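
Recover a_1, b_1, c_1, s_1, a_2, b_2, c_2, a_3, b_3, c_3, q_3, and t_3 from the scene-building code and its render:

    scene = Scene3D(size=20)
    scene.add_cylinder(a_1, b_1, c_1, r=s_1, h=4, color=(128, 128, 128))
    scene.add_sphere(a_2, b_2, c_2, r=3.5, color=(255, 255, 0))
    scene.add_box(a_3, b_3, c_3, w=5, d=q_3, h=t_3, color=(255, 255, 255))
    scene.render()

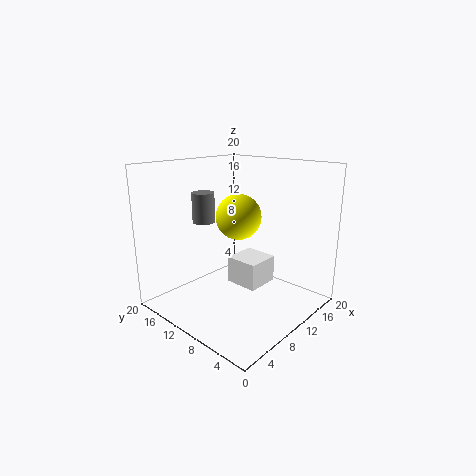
a_1 = 6.5; b_1 = 13; c_1 = 12.5; s_1 = 1.5; a_2 = 14; b_2 = 13.5; c_2 = 11.5; a_3 = 11; b_3 = 8; c_3 = 2; q_3 = 5; t_3 = 4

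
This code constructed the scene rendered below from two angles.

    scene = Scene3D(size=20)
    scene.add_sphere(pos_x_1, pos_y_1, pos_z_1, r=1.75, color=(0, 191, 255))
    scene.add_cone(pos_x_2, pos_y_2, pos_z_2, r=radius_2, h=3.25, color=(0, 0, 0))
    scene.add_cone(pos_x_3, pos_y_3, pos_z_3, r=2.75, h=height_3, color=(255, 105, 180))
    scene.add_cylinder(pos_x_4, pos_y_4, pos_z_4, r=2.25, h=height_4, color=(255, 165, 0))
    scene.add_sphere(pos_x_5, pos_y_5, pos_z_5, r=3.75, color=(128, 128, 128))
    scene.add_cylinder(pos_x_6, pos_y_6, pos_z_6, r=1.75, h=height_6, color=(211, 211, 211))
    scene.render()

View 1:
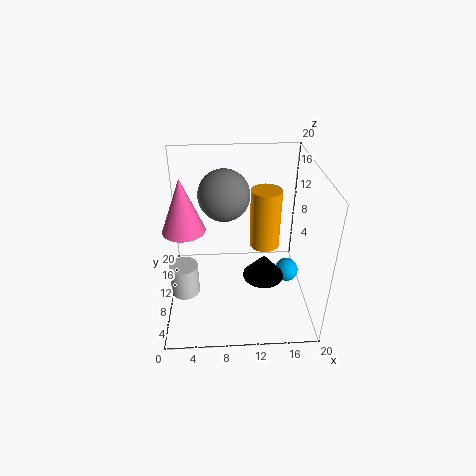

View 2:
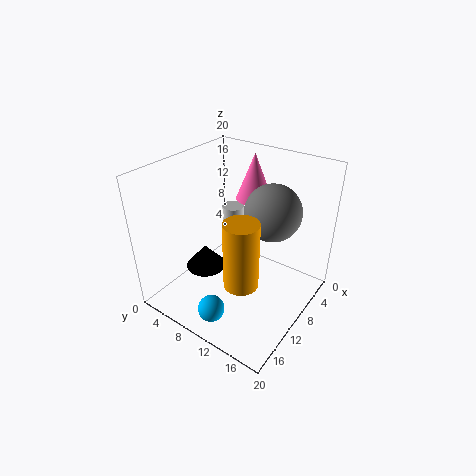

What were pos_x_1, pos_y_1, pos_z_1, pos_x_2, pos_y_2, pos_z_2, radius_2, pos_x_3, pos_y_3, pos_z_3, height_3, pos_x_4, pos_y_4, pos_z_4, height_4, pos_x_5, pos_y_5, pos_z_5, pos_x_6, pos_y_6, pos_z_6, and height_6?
pos_x_1 = 17.5, pos_y_1 = 11, pos_z_1 = 3.25, pos_x_2 = 13.25, pos_y_2 = 6.75, pos_z_2 = 6, radius_2 = 2.75, pos_x_3 = 3, pos_y_3 = 8, pos_z_3 = 12.75, height_3 = 7, pos_x_4 = 14.25, pos_y_4 = 13.5, pos_z_4 = 6.5, height_4 = 9, pos_x_5 = 8.25, pos_y_5 = 14.25, pos_z_5 = 14.5, pos_x_6 = 3, pos_y_6 = 4, pos_z_6 = 6.25, height_6 = 4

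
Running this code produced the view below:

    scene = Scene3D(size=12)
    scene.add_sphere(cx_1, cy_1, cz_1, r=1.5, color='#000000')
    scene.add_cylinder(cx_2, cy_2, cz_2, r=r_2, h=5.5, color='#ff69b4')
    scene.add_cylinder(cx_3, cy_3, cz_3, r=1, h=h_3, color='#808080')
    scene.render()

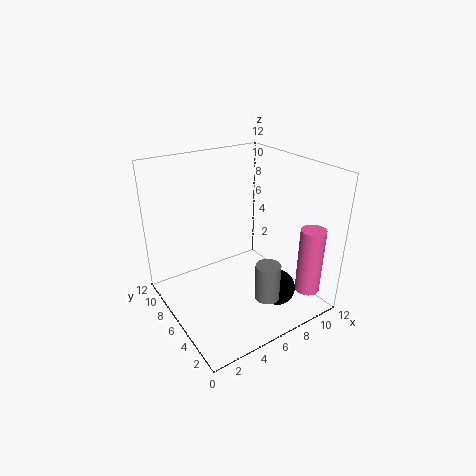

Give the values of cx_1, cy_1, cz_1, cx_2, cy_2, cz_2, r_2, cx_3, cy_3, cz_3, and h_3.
cx_1 = 8
cy_1 = 3
cz_1 = 2
cx_2 = 10
cy_2 = 1.5
cz_2 = 2
r_2 = 1
cx_3 = 6.5
cy_3 = 2.5
cz_3 = 2
h_3 = 3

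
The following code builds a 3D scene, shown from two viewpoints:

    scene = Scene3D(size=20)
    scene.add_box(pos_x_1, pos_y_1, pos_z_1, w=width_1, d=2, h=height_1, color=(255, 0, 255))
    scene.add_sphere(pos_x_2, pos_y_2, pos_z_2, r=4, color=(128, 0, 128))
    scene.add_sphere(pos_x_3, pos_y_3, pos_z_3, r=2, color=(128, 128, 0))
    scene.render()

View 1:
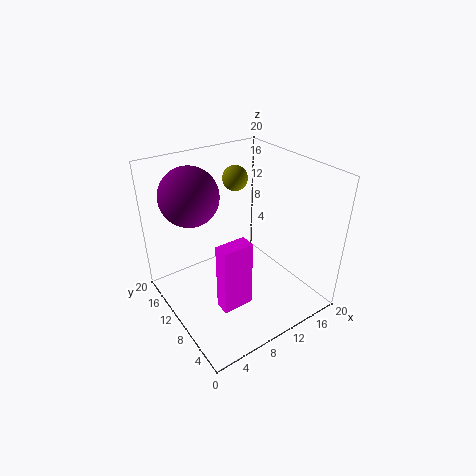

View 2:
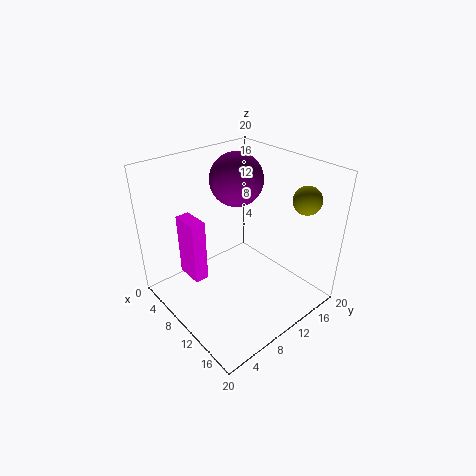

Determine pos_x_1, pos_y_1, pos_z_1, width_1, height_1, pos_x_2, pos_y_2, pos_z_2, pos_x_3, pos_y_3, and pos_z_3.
pos_x_1 = 4
pos_y_1 = 4
pos_z_1 = 4
width_1 = 4
height_1 = 9
pos_x_2 = 5
pos_y_2 = 14
pos_z_2 = 16
pos_x_3 = 15
pos_y_3 = 18
pos_z_3 = 15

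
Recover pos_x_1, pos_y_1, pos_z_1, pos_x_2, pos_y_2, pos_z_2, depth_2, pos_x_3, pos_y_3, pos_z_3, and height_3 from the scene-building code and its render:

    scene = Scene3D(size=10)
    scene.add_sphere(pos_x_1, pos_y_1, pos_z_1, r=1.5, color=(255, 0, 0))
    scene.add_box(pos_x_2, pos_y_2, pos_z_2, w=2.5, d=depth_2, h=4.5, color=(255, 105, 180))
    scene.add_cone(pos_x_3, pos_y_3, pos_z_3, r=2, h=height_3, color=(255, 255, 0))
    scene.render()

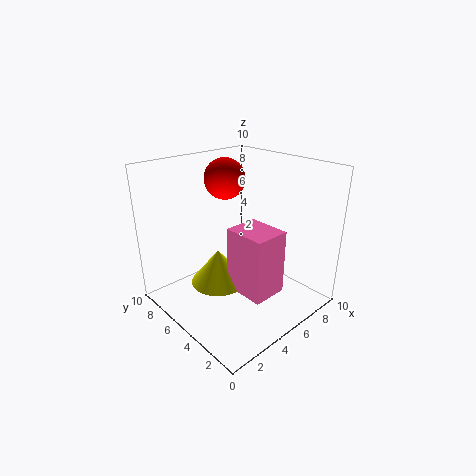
pos_x_1 = 6
pos_y_1 = 7.5
pos_z_1 = 8.5
pos_x_2 = 4
pos_y_2 = 2
pos_z_2 = 1.5
depth_2 = 3
pos_x_3 = 4
pos_y_3 = 6
pos_z_3 = 1.5
height_3 = 2.5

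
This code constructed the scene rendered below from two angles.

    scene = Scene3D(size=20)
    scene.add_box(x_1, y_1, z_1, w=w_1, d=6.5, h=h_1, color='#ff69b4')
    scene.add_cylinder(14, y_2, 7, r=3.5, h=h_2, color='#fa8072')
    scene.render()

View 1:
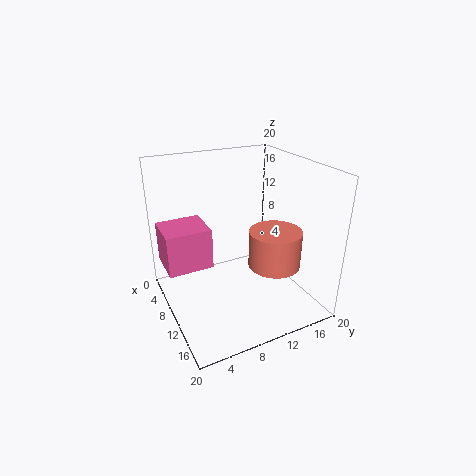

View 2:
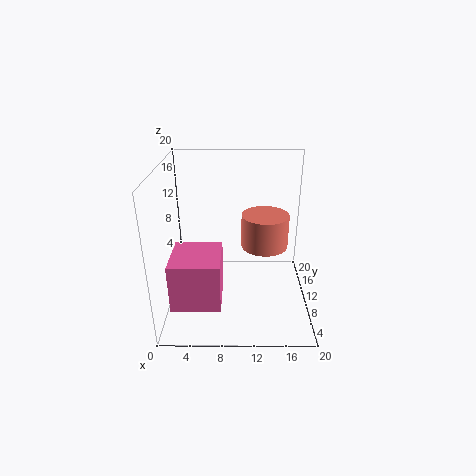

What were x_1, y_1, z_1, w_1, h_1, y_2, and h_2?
x_1 = 2
y_1 = 0.5
z_1 = 5
w_1 = 6
h_1 = 6
y_2 = 13.5
h_2 = 5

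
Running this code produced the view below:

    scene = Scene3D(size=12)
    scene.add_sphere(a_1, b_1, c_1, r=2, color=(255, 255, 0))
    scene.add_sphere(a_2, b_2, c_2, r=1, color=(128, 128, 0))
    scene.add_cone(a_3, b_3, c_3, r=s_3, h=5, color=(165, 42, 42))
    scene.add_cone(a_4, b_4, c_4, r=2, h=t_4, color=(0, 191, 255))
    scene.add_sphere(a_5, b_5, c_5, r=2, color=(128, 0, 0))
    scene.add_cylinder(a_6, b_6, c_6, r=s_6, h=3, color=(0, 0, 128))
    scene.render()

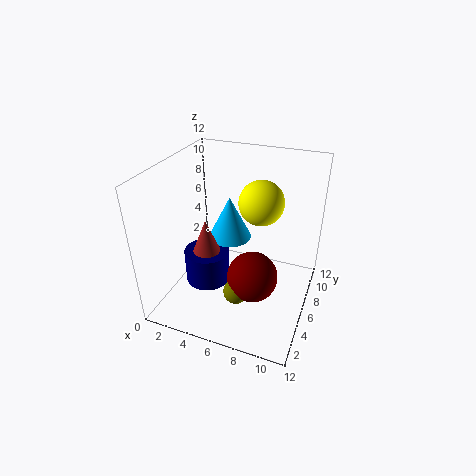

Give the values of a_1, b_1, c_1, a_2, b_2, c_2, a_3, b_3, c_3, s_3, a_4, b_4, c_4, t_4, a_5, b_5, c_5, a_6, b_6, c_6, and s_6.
a_1 = 7
b_1 = 9
c_1 = 8
a_2 = 7
b_2 = 3
c_2 = 3
a_3 = 3
b_3 = 6
c_3 = 2
s_3 = 2
a_4 = 4
b_4 = 9
c_4 = 4
t_4 = 4
a_5 = 8
b_5 = 4
c_5 = 4
a_6 = 3
b_6 = 6
c_6 = 1
s_6 = 2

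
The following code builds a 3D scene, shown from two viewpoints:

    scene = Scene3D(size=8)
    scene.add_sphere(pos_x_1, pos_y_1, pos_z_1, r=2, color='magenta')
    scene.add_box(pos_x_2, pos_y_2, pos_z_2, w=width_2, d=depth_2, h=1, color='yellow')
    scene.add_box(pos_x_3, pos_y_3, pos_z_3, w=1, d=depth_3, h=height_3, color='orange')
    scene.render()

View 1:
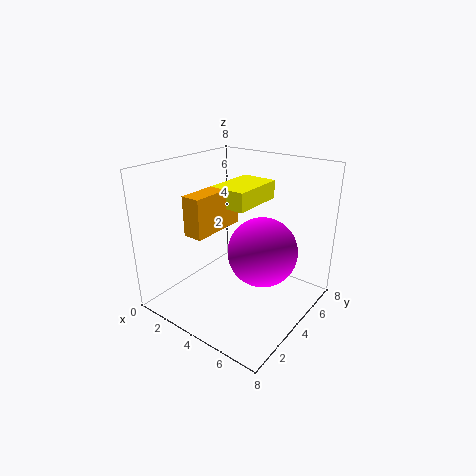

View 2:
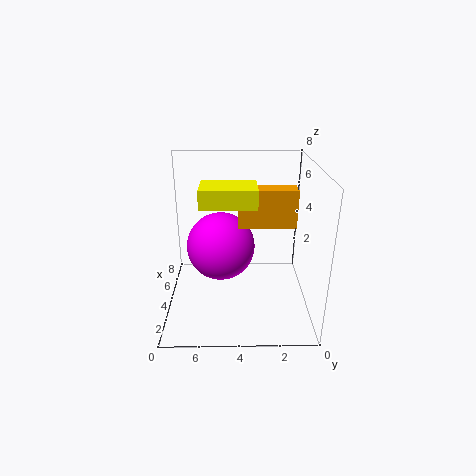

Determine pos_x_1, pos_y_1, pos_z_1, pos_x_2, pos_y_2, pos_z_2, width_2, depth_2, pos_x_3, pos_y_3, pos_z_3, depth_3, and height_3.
pos_x_1 = 5
pos_y_1 = 5
pos_z_1 = 3
pos_x_2 = 3
pos_y_2 = 3
pos_z_2 = 6
width_2 = 2
depth_2 = 3
pos_x_3 = 3
pos_y_3 = 1
pos_z_3 = 5
depth_3 = 3
height_3 = 2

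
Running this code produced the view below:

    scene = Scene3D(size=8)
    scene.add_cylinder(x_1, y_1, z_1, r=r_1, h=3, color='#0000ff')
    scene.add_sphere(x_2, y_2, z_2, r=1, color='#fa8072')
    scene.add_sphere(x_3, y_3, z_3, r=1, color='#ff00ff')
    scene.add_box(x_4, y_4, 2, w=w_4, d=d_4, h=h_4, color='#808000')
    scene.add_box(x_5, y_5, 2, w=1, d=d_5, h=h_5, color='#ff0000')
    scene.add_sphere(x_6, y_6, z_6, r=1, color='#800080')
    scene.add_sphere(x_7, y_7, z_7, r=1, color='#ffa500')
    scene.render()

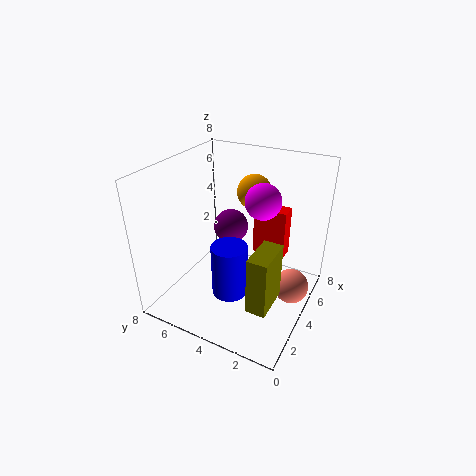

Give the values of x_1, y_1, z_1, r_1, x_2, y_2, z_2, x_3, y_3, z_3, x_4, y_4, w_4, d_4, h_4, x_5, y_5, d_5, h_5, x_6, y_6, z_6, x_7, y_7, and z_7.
x_1 = 3, y_1 = 4, z_1 = 1, r_1 = 1, x_2 = 5, y_2 = 1, z_2 = 1, x_3 = 5, y_3 = 3, z_3 = 6, x_4 = 1, y_4 = 1, w_4 = 2, d_4 = 1, h_4 = 3, x_5 = 6, y_5 = 2, d_5 = 2, h_5 = 3, x_6 = 5, y_6 = 5, z_6 = 4, x_7 = 6, y_7 = 4, z_7 = 6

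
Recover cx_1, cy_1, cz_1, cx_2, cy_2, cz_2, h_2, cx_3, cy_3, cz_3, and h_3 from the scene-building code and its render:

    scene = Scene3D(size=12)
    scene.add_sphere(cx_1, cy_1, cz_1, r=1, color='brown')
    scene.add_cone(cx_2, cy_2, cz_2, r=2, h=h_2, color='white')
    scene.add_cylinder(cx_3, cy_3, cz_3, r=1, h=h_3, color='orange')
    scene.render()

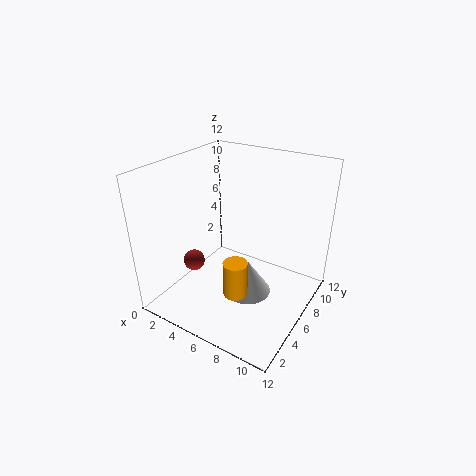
cx_1 = 1
cy_1 = 6
cz_1 = 2
cx_2 = 7
cy_2 = 6
cz_2 = 1
h_2 = 3
cx_3 = 7
cy_3 = 4
cz_3 = 2
h_3 = 3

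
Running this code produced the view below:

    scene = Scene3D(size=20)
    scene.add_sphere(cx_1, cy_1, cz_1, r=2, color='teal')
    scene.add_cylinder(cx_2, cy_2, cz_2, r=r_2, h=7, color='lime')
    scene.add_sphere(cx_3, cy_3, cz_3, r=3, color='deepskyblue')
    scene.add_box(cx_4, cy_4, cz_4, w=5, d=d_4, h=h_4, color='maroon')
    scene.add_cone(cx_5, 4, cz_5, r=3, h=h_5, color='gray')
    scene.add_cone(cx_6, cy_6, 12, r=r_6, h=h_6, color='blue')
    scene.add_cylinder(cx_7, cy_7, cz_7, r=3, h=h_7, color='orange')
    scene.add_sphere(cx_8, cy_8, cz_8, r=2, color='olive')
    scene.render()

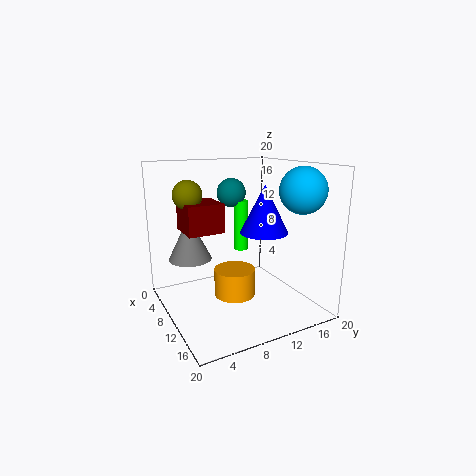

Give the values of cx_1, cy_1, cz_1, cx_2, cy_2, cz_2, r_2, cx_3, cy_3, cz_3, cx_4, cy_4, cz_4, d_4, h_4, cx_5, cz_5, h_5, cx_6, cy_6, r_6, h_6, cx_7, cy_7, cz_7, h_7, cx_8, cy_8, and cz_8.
cx_1 = 8, cy_1 = 10, cz_1 = 16, cx_2 = 9, cy_2 = 11, cz_2 = 8, r_2 = 1, cx_3 = 16, cy_3 = 16, cz_3 = 17, cx_4 = 5, cy_4 = 3, cz_4 = 11, d_4 = 5, h_4 = 4, cx_5 = 7, cz_5 = 7, h_5 = 6, cx_6 = 15, cy_6 = 11, r_6 = 3, h_6 = 6, cx_7 = 9, cy_7 = 10, cz_7 = 1, h_7 = 4, cx_8 = 7, cy_8 = 4, cz_8 = 16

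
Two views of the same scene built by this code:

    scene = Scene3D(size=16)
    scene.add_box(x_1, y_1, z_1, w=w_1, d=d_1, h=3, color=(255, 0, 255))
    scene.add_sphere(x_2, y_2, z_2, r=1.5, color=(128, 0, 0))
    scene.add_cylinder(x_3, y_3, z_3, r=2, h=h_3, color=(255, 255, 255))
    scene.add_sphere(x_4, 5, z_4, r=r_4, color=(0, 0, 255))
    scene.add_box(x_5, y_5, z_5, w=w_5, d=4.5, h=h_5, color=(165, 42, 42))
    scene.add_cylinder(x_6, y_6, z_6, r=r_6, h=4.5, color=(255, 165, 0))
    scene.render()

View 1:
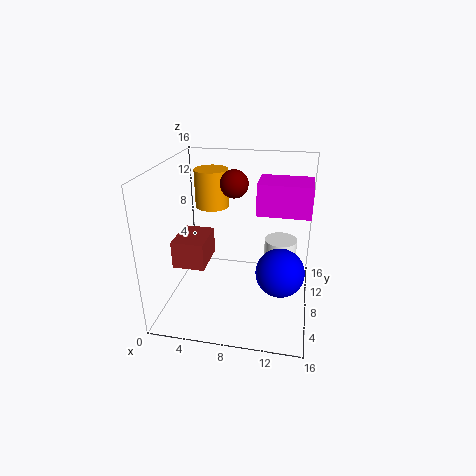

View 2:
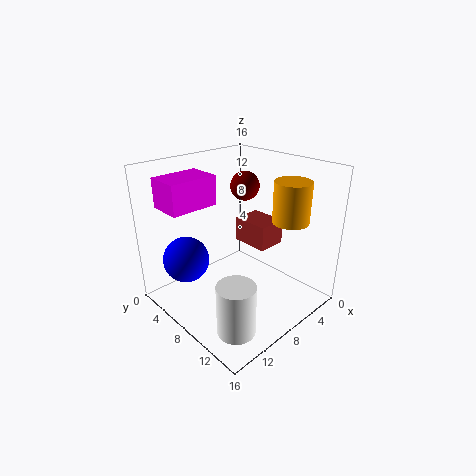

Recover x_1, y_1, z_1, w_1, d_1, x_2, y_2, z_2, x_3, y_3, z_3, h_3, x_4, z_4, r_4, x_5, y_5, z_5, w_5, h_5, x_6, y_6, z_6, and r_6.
x_1 = 10.5
y_1 = 4
z_1 = 12.5
w_1 = 5
d_1 = 3.5
x_2 = 7.5
y_2 = 8.5
z_2 = 14
x_3 = 12.5
y_3 = 12.5
z_3 = 0.5
h_3 = 5.5
x_4 = 13
z_4 = 6
r_4 = 2.5
x_5 = 1.5
y_5 = 4.5
z_5 = 5.5
w_5 = 3.5
h_5 = 3
x_6 = 4
y_6 = 12
z_6 = 10
r_6 = 2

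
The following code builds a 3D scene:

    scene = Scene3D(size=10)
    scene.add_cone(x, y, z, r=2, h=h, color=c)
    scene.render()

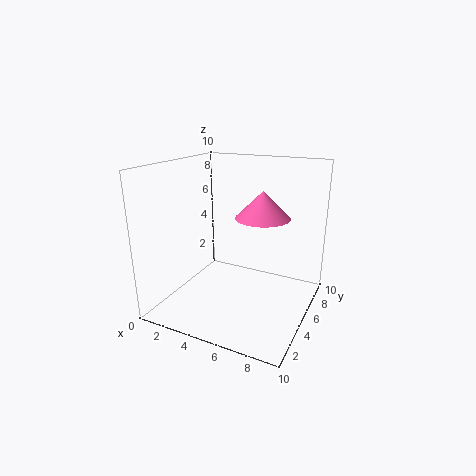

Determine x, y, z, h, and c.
x = 6; y = 7; z = 6; h = 2; c = 'hotpink'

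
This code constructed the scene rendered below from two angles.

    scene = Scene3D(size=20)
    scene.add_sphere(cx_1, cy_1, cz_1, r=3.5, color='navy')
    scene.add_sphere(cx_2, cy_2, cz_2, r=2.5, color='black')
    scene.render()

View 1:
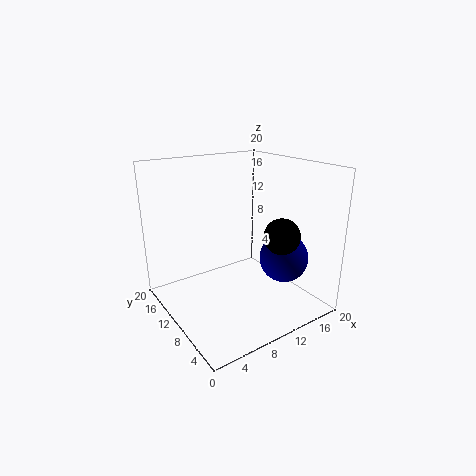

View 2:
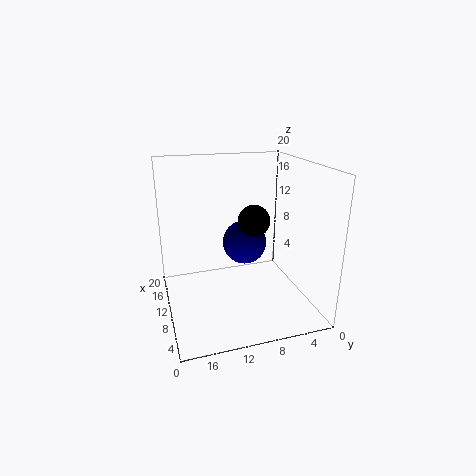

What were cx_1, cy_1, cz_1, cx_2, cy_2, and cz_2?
cx_1 = 16; cy_1 = 7; cz_1 = 6.5; cx_2 = 14.5; cy_2 = 6; cz_2 = 10.5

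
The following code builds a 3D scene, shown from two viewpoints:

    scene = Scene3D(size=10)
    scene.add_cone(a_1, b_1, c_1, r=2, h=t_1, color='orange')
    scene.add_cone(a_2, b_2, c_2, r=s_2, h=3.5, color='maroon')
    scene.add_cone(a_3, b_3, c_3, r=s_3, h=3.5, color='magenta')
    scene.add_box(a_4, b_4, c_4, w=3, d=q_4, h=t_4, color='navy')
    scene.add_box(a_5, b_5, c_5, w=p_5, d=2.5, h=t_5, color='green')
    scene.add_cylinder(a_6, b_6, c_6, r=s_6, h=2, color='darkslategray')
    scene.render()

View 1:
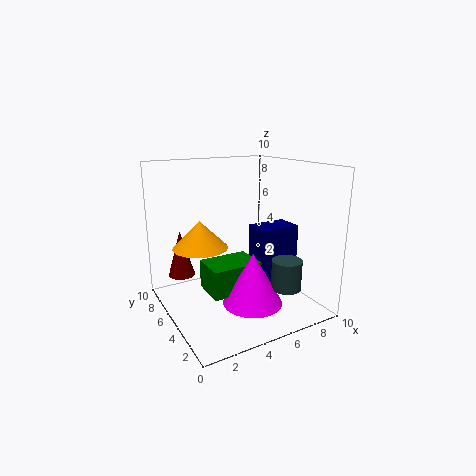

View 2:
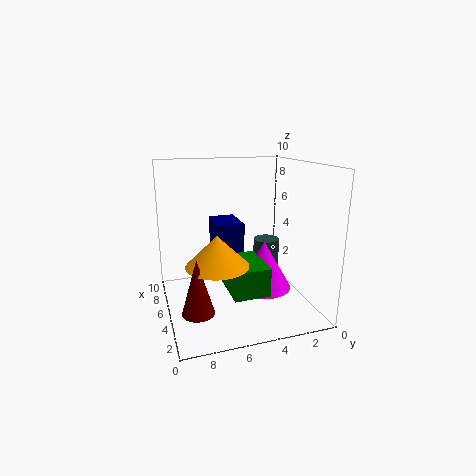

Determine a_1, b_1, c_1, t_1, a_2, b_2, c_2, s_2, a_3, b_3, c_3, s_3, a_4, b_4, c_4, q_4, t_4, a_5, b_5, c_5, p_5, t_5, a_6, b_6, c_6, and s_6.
a_1 = 3
b_1 = 7
c_1 = 4
t_1 = 2
a_2 = 2
b_2 = 8.5
c_2 = 1.5
s_2 = 1
a_3 = 5
b_3 = 3
c_3 = 1
s_3 = 2
a_4 = 6.5
b_4 = 4
c_4 = 1.5
q_4 = 2
t_4 = 4
a_5 = 2.5
b_5 = 3.5
c_5 = 1.5
p_5 = 3.5
t_5 = 2
a_6 = 7
b_6 = 2
c_6 = 2
s_6 = 1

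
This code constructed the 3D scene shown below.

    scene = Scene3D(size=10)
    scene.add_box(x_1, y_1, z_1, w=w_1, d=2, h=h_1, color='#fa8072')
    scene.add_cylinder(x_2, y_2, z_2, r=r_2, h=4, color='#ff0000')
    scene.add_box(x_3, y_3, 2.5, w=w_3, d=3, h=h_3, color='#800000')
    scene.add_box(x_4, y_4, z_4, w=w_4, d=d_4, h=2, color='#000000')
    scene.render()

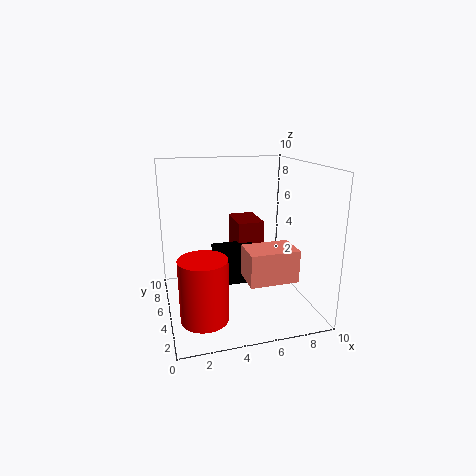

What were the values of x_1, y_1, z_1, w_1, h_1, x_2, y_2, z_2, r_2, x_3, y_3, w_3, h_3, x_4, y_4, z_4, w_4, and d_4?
x_1 = 4.5, y_1 = 0.5, z_1 = 3.5, w_1 = 3, h_1 = 2, x_2 = 2, y_2 = 2, z_2 = 1, r_2 = 1.5, x_3 = 5.5, y_3 = 6.5, w_3 = 2, h_3 = 3, x_4 = 3.5, y_4 = 4, z_4 = 2, w_4 = 3, d_4 = 3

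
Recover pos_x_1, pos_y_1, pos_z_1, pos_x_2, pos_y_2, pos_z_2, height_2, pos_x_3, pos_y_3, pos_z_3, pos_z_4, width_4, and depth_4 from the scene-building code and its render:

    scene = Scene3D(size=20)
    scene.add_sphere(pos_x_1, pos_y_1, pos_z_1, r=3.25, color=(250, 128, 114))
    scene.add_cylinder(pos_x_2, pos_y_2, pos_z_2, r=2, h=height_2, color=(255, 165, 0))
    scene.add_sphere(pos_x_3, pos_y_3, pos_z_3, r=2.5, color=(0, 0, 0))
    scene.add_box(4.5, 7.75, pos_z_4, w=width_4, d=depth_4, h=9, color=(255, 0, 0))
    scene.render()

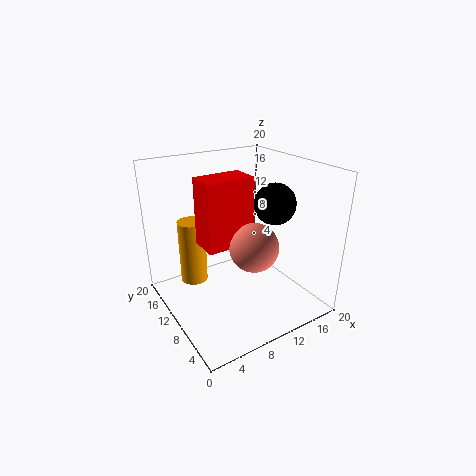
pos_x_1 = 10.25, pos_y_1 = 6.5, pos_z_1 = 10, pos_x_2 = 5.5, pos_y_2 = 15.5, pos_z_2 = 2, height_2 = 9.5, pos_x_3 = 11.5, pos_y_3 = 4.25, pos_z_3 = 16.5, pos_z_4 = 10, width_4 = 6.5, depth_4 = 4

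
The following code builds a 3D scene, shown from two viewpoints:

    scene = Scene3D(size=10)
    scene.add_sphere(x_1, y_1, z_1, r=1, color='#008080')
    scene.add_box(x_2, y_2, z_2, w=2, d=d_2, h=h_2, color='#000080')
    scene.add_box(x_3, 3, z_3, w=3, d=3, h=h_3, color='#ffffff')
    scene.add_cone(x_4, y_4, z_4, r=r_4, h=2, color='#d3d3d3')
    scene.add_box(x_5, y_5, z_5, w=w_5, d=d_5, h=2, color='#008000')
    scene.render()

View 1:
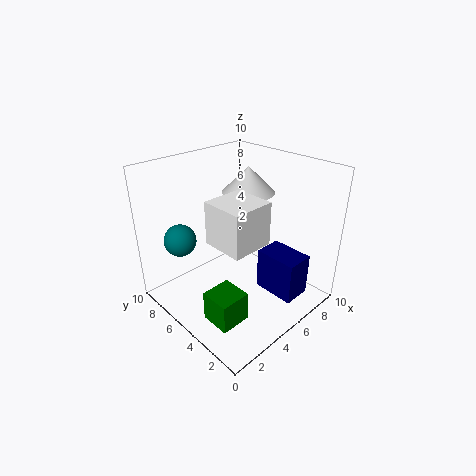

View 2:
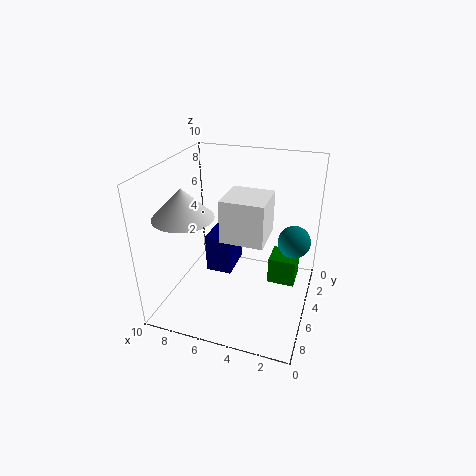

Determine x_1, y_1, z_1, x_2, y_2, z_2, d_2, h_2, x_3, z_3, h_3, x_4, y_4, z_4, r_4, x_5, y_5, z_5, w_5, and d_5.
x_1 = 1
y_1 = 6
z_1 = 6
x_2 = 6
y_2 = 1
z_2 = 1
d_2 = 3
h_2 = 3
x_3 = 3
z_3 = 5
h_3 = 3
x_4 = 8
y_4 = 7
z_4 = 7
r_4 = 2
x_5 = 1
y_5 = 2
z_5 = 1
w_5 = 2
d_5 = 2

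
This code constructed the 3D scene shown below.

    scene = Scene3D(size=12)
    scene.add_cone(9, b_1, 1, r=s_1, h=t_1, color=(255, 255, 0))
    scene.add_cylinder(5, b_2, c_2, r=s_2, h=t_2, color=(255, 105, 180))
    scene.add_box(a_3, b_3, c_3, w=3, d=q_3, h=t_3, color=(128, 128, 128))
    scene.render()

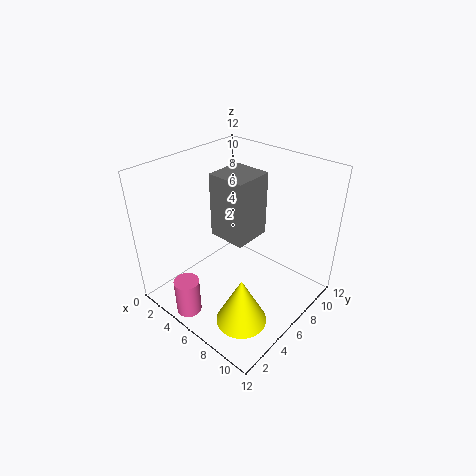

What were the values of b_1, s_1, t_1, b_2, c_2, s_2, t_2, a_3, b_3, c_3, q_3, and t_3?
b_1 = 3
s_1 = 2
t_1 = 4
b_2 = 1
c_2 = 1
s_2 = 1
t_2 = 3
a_3 = 5
b_3 = 4
c_3 = 7
q_3 = 3
t_3 = 5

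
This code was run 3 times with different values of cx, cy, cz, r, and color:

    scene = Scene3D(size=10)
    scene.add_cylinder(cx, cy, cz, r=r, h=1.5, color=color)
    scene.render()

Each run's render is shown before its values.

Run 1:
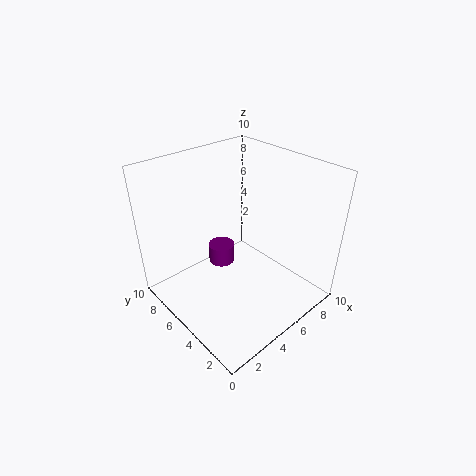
cx = 5.5
cy = 7.5
cz = 1.5
r = 1
color = 'purple'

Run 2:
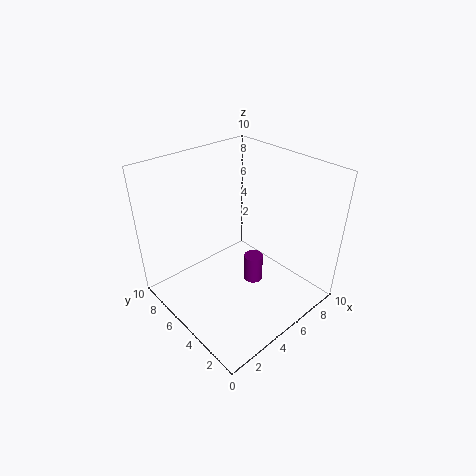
cx = 2.5
cy = 1
cz = 5.5
r = 0.5
color = 'purple'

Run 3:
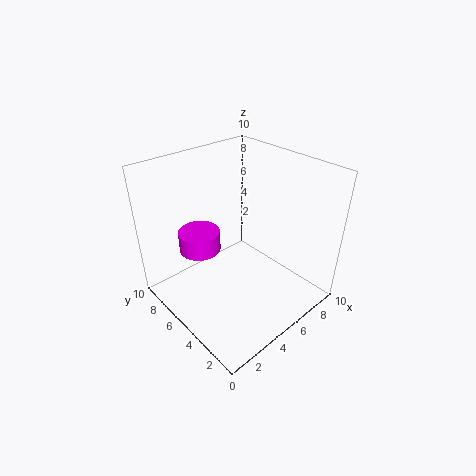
cx = 3.5
cy = 7.5
cz = 3.5
r = 1.5
color = 'magenta'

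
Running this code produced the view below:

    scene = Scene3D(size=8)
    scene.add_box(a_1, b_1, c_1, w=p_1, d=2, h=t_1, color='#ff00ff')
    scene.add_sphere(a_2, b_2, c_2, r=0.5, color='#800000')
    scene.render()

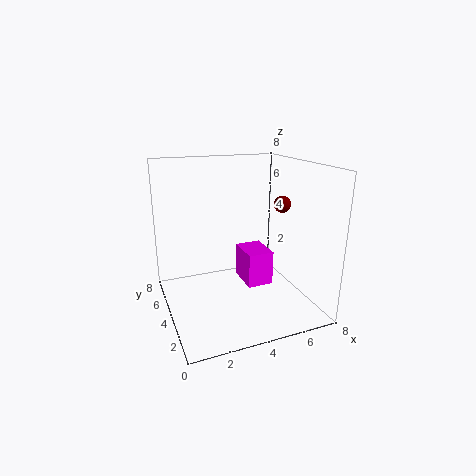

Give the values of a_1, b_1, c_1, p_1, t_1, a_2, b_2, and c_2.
a_1 = 4.5; b_1 = 3.5; c_1 = 1; p_1 = 1.5; t_1 = 2; a_2 = 7; b_2 = 4.5; c_2 = 5.5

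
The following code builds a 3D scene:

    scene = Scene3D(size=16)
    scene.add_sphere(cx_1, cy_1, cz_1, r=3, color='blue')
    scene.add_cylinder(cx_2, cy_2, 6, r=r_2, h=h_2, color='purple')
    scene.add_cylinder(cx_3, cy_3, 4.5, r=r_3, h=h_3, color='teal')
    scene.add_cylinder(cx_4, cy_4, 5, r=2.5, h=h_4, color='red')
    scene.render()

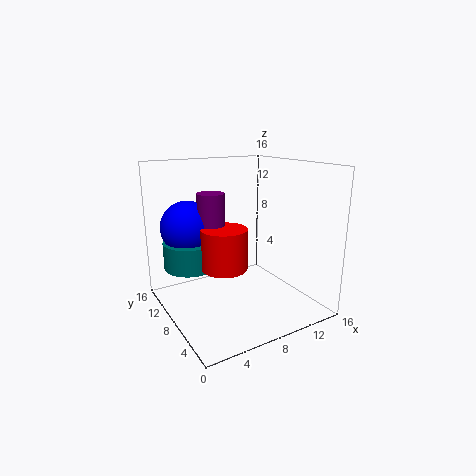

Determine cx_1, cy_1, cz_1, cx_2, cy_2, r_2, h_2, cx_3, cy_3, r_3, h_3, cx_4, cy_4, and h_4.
cx_1 = 3.5; cy_1 = 11.5; cz_1 = 9; cx_2 = 5.5; cy_2 = 9.5; r_2 = 1.5; h_2 = 7; cx_3 = 3.5; cy_3 = 11; r_3 = 3; h_3 = 3; cx_4 = 6; cy_4 = 7.5; h_4 = 4.5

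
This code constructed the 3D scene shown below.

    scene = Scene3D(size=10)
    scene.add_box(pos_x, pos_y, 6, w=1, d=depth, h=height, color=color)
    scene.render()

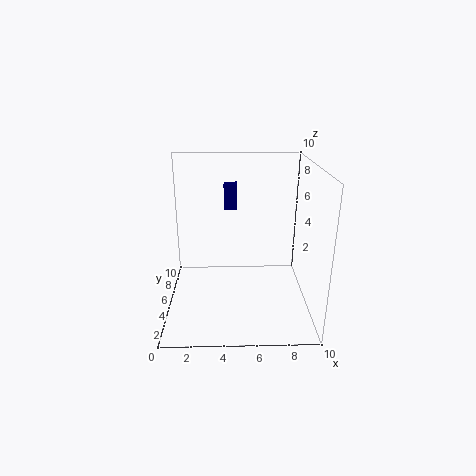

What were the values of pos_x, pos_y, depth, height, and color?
pos_x = 4, pos_y = 8, depth = 1, height = 2, color = 'navy'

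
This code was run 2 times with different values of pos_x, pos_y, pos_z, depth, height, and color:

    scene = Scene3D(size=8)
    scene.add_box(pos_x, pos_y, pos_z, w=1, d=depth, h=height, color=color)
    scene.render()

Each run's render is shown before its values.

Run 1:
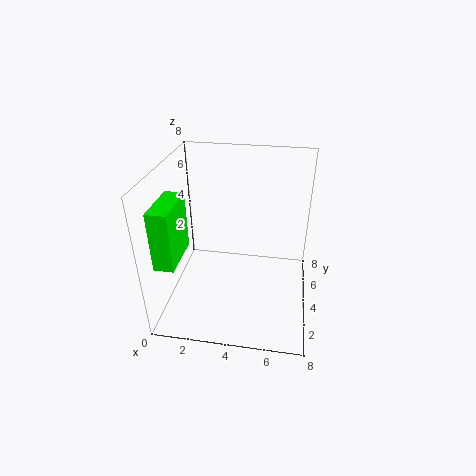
pos_x = 0.5
pos_y = 0.5
pos_z = 4
depth = 2.5
height = 3
color = 'lime'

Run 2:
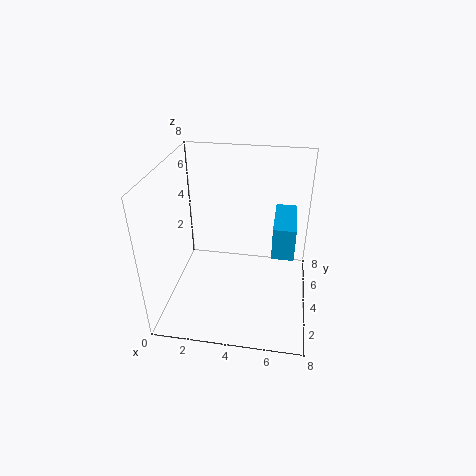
pos_x = 6
pos_y = 1
pos_z = 5
depth = 2.5
height = 1.5
color = 'deepskyblue'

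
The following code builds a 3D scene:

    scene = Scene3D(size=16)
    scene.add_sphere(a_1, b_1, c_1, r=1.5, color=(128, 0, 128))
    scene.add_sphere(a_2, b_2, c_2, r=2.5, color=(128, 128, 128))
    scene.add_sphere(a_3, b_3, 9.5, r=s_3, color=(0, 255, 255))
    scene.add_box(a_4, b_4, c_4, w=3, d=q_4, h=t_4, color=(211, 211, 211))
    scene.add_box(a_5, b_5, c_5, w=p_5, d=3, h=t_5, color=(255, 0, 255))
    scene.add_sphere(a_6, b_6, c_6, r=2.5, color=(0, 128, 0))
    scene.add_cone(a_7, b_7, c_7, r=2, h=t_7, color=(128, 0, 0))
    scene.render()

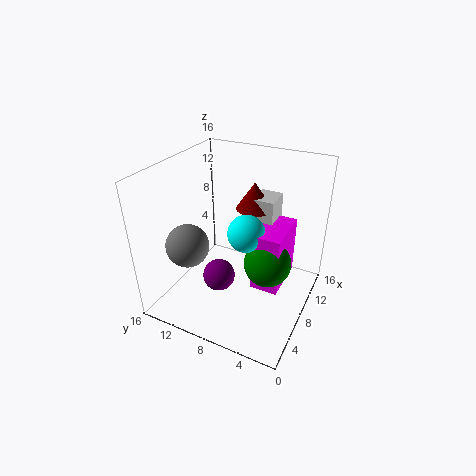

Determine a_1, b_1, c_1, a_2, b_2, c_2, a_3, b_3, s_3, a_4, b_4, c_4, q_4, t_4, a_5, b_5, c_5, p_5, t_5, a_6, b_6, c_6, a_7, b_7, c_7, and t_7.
a_1 = 2, b_1 = 7, c_1 = 7.5, a_2 = 6, b_2 = 13.5, c_2 = 6.5, a_3 = 7, b_3 = 6.5, s_3 = 2, a_4 = 9, b_4 = 4.5, c_4 = 7.5, q_4 = 2.5, t_4 = 5, a_5 = 6, b_5 = 2.5, c_5 = 3.5, p_5 = 5.5, t_5 = 6.5, a_6 = 7, b_6 = 4, c_6 = 6.5, a_7 = 10, b_7 = 7, c_7 = 11, t_7 = 3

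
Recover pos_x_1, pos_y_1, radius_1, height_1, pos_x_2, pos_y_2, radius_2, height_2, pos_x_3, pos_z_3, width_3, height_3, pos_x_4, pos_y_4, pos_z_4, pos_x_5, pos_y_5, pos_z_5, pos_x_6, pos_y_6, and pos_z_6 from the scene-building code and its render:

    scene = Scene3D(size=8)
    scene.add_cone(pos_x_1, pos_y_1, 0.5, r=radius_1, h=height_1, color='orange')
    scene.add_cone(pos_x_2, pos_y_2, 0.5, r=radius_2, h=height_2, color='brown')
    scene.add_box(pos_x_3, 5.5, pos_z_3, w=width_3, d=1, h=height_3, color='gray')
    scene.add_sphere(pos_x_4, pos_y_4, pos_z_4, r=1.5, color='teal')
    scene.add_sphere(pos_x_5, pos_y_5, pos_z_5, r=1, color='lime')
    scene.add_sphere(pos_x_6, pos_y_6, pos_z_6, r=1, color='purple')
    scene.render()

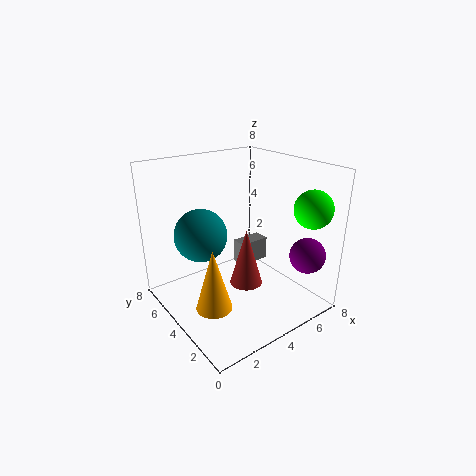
pos_x_1 = 2; pos_y_1 = 3.5; radius_1 = 1; height_1 = 3.5; pos_x_2 = 5; pos_y_2 = 4.5; radius_2 = 1; height_2 = 3.5; pos_x_3 = 5.5; pos_z_3 = 1; width_3 = 2; height_3 = 1.5; pos_x_4 = 2.5; pos_y_4 = 5.5; pos_z_4 = 4; pos_x_5 = 6.5; pos_y_5 = 1; pos_z_5 = 6; pos_x_6 = 7; pos_y_6 = 1.5; pos_z_6 = 3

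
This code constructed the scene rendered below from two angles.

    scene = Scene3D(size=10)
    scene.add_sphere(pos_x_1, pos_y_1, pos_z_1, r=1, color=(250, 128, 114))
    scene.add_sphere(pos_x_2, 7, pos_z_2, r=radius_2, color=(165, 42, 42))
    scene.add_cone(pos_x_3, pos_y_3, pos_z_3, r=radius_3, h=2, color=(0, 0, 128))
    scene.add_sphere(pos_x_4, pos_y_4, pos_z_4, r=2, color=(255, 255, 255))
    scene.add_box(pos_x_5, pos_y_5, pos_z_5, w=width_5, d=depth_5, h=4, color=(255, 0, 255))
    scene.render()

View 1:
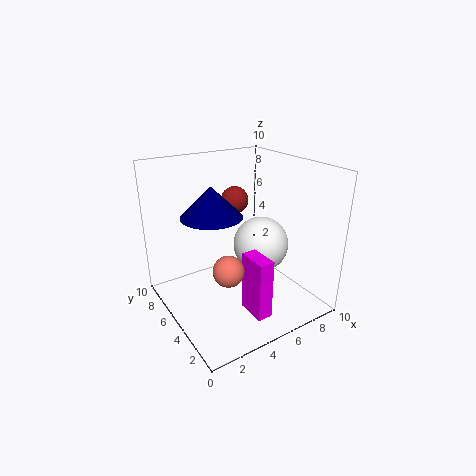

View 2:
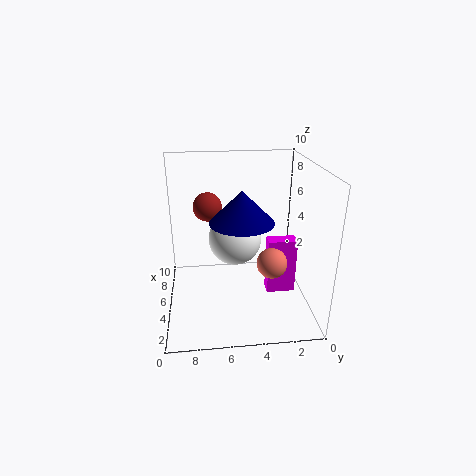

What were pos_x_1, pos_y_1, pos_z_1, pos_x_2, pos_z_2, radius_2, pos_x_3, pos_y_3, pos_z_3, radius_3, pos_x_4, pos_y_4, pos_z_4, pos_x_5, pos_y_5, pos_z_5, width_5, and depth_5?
pos_x_1 = 3
pos_y_1 = 3
pos_z_1 = 4
pos_x_2 = 6
pos_z_2 = 7
radius_2 = 1
pos_x_3 = 3
pos_y_3 = 5
pos_z_3 = 7
radius_3 = 2
pos_x_4 = 7
pos_y_4 = 5
pos_z_4 = 4
pos_x_5 = 4
pos_y_5 = 1
pos_z_5 = 1
width_5 = 1
depth_5 = 2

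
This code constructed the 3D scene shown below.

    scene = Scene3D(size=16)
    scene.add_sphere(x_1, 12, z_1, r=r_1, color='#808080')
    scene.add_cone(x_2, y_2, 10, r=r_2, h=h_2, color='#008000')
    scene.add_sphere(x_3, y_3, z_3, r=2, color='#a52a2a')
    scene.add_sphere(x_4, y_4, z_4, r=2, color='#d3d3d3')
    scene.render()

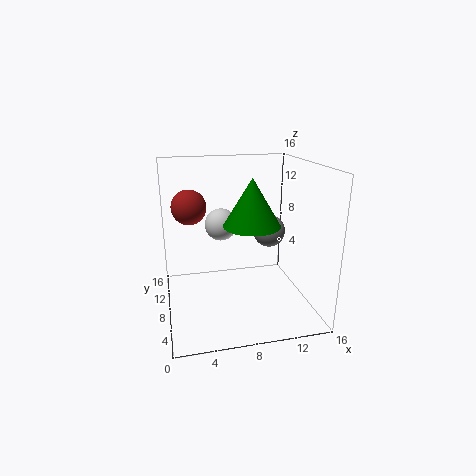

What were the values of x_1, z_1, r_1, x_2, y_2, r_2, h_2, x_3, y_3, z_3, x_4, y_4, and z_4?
x_1 = 13, z_1 = 7, r_1 = 2, x_2 = 9, y_2 = 6, r_2 = 3, h_2 = 5, x_3 = 3, y_3 = 11, z_3 = 11, x_4 = 7, y_4 = 13, z_4 = 8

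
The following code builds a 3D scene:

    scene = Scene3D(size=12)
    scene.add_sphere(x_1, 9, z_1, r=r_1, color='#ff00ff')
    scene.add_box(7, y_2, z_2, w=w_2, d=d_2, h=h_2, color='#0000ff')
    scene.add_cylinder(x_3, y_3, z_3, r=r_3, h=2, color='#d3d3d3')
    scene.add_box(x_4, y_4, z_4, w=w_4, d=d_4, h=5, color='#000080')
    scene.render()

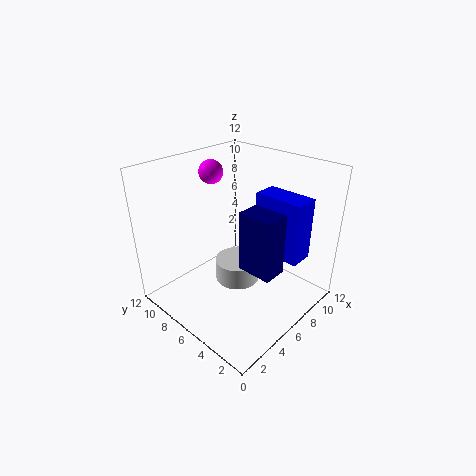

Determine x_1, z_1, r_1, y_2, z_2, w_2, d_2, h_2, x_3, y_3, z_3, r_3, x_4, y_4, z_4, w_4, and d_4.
x_1 = 6
z_1 = 11
r_1 = 1
y_2 = 1
z_2 = 5
w_2 = 2
d_2 = 4
h_2 = 5
x_3 = 7
y_3 = 7
z_3 = 1
r_3 = 2
x_4 = 5
y_4 = 2
z_4 = 4
w_4 = 2
d_4 = 3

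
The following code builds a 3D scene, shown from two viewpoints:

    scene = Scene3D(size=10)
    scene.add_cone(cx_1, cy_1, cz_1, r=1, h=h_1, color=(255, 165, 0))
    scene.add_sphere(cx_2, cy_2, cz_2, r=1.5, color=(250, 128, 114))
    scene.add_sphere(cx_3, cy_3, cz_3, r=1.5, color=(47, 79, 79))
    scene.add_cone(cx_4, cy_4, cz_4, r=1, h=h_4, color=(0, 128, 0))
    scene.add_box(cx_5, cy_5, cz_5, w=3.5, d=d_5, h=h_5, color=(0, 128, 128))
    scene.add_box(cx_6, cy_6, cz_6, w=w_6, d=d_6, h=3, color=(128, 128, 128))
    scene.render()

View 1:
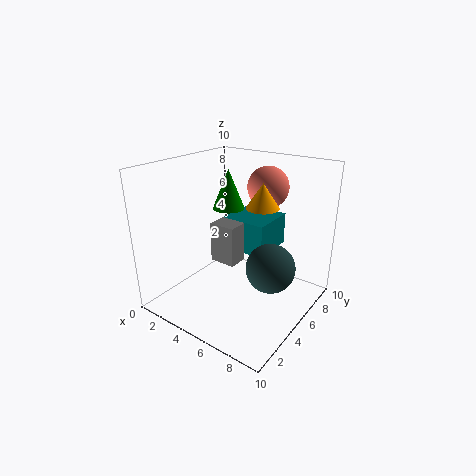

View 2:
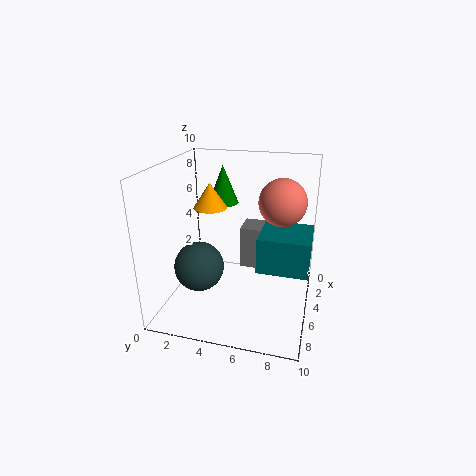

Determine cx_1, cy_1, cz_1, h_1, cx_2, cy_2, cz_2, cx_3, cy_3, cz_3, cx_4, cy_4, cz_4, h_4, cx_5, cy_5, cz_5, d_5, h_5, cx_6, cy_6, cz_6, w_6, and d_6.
cx_1 = 7.5
cy_1 = 4
cz_1 = 8
h_1 = 1.5
cx_2 = 5.5
cy_2 = 8
cz_2 = 8
cx_3 = 8.5
cy_3 = 3.5
cz_3 = 4.5
cx_4 = 5
cy_4 = 4
cz_4 = 7.5
h_4 = 2.5
cx_5 = 2.5
cy_5 = 6.5
cz_5 = 3
d_5 = 3.5
h_5 = 2.5
cx_6 = 2.5
cy_6 = 5
cz_6 = 2.5
w_6 = 2
d_6 = 1.5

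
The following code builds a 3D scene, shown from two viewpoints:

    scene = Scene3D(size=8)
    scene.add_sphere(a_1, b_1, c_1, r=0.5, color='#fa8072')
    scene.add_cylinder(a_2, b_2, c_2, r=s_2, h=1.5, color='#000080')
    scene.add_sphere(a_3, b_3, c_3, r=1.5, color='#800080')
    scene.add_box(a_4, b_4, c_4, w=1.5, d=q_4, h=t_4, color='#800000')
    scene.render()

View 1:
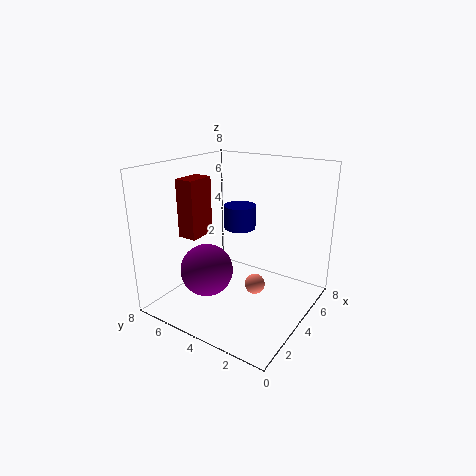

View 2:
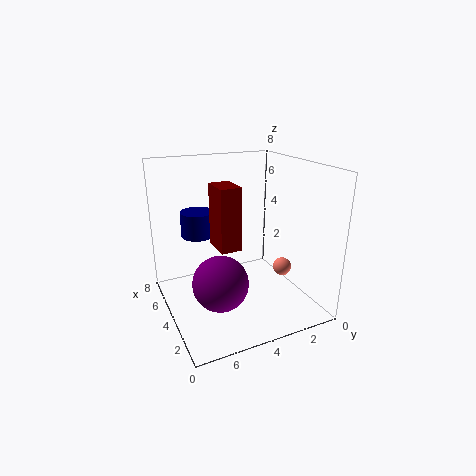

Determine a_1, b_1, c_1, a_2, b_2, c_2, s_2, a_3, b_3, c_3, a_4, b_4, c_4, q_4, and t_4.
a_1 = 2.5; b_1 = 2; c_1 = 2.5; a_2 = 6.5; b_2 = 5.5; c_2 = 3.5; s_2 = 1; a_3 = 3; b_3 = 5.5; c_3 = 2; a_4 = 1.5; b_4 = 5; c_4 = 4.5; q_4 = 1; t_4 = 3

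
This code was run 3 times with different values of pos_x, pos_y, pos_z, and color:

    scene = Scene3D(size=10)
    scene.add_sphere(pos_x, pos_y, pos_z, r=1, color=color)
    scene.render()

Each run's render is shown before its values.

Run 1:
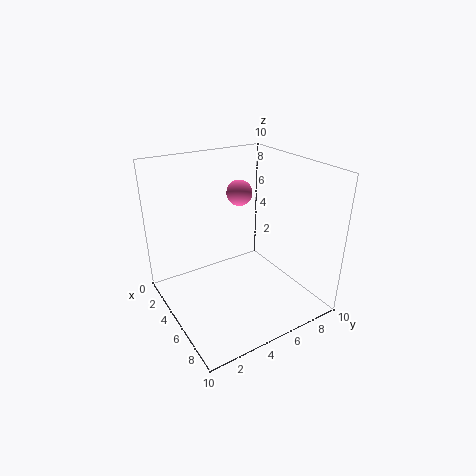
pos_x = 2, pos_y = 7, pos_z = 7, color = 'hotpink'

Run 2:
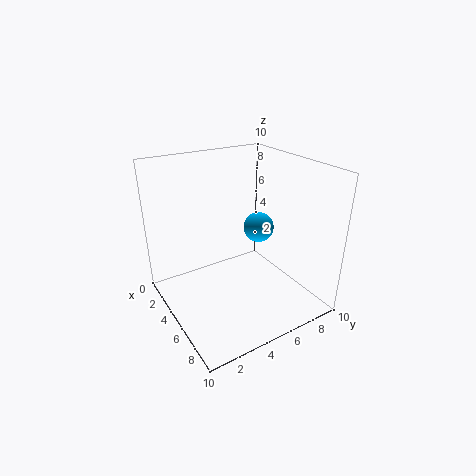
pos_x = 6, pos_y = 6, pos_z = 6, color = 'deepskyblue'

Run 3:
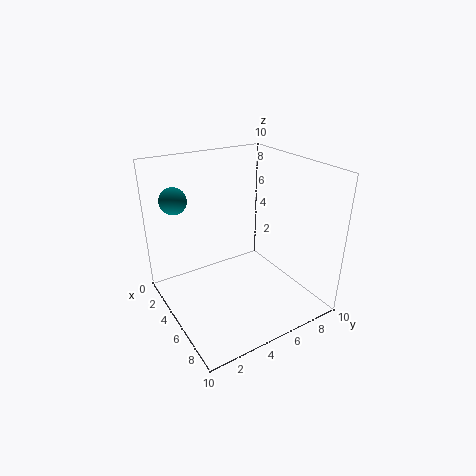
pos_x = 1, pos_y = 2, pos_z = 7, color = 'teal'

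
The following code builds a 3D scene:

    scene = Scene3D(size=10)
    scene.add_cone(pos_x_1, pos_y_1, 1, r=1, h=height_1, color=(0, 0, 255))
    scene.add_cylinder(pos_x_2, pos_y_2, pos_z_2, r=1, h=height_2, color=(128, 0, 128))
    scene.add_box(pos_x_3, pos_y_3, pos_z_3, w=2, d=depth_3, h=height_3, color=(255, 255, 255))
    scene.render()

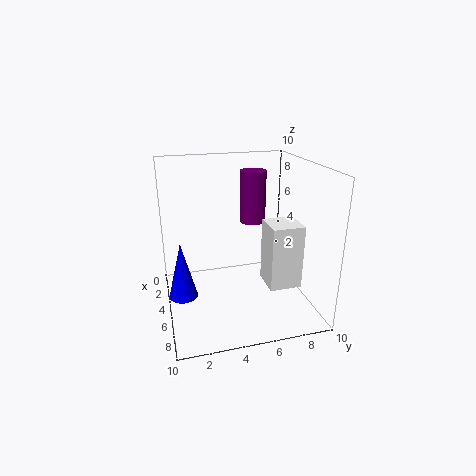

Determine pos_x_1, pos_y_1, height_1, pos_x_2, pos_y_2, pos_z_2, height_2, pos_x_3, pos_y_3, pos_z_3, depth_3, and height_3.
pos_x_1 = 5
pos_y_1 = 1
height_1 = 4
pos_x_2 = 2
pos_y_2 = 7
pos_z_2 = 5
height_2 = 4
pos_x_3 = 7
pos_y_3 = 6
pos_z_3 = 3
depth_3 = 2
height_3 = 4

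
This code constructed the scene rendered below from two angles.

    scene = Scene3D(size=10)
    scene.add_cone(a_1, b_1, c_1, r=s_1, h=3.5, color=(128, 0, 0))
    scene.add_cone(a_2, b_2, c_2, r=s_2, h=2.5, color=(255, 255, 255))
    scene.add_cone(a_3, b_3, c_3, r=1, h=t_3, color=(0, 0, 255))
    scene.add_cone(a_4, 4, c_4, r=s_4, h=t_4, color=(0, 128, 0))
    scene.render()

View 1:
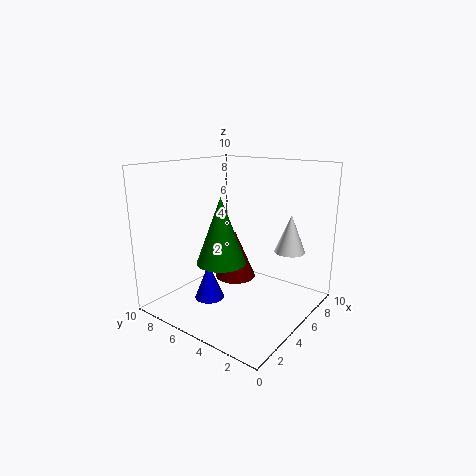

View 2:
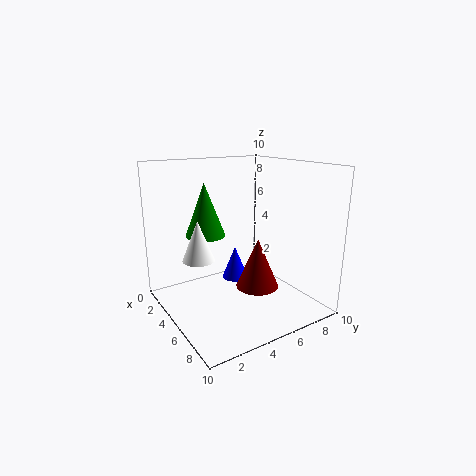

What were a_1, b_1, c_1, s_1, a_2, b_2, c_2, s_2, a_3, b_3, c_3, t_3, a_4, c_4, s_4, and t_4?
a_1 = 6, b_1 = 6, c_1 = 1.5, s_1 = 1.5, a_2 = 6, b_2 = 1.5, c_2 = 4.5, s_2 = 1, a_3 = 3, b_3 = 6, c_3 = 1, t_3 = 2.5, a_4 = 2, c_4 = 4.5, s_4 = 1.5, t_4 = 4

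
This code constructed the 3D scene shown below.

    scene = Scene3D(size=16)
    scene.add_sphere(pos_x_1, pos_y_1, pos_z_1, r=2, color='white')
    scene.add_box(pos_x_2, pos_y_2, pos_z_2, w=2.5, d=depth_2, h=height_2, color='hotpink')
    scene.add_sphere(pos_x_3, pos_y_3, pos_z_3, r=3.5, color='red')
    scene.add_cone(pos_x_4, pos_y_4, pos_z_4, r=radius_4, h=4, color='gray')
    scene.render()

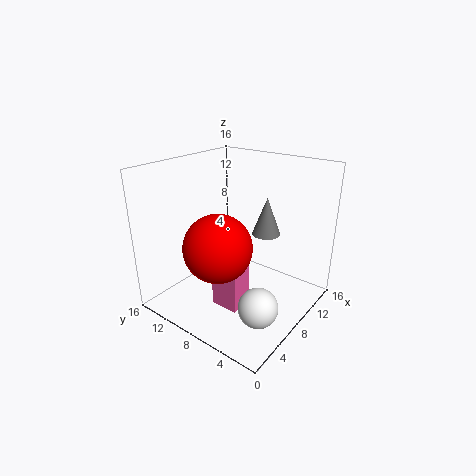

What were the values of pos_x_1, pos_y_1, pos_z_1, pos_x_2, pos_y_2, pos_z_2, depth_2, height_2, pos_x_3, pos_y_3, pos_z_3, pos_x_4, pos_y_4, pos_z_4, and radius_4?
pos_x_1 = 4; pos_y_1 = 2.5; pos_z_1 = 3.5; pos_x_2 = 3.5; pos_y_2 = 5; pos_z_2 = 2; depth_2 = 3; height_2 = 6.5; pos_x_3 = 4; pos_y_3 = 7.5; pos_z_3 = 8.5; pos_x_4 = 9; pos_y_4 = 5; pos_z_4 = 9; radius_4 = 1.5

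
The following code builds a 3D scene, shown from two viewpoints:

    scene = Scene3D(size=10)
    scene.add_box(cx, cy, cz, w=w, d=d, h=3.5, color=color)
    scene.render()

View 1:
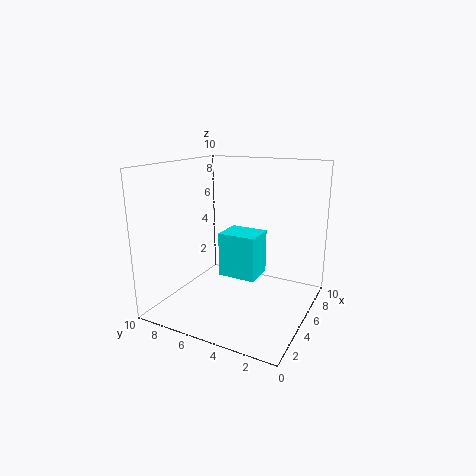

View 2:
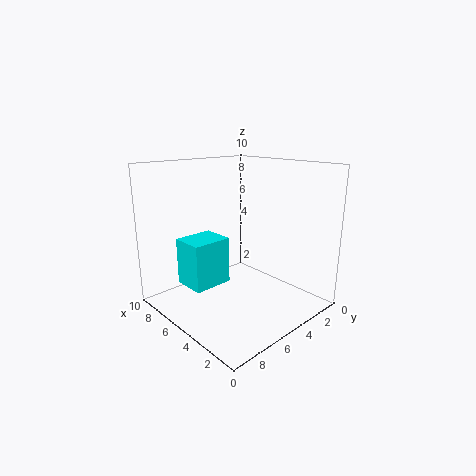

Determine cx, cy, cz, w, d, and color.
cx = 6.5; cy = 4.5; cz = 1; w = 2.5; d = 3; color = 'cyan'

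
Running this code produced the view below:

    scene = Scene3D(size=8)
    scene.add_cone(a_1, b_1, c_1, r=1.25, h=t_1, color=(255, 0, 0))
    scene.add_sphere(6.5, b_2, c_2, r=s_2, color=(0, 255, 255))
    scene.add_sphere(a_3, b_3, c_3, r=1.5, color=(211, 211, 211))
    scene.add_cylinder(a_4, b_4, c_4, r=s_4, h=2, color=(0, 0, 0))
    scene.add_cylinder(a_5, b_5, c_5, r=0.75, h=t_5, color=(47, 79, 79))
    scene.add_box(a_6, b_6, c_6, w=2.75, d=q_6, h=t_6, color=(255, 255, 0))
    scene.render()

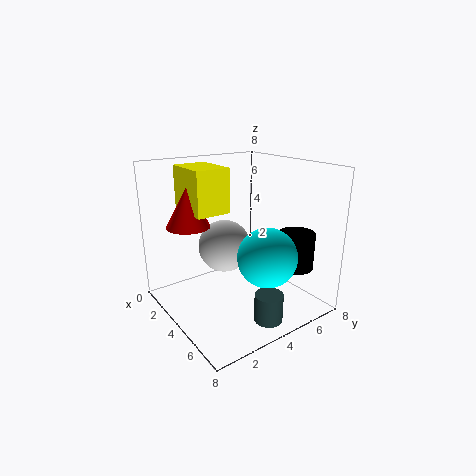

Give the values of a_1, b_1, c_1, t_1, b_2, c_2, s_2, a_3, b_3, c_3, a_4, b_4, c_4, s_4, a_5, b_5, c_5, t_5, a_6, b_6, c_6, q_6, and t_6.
a_1 = 2; b_1 = 2; c_1 = 4.5; t_1 = 2.25; b_2 = 4; c_2 = 3.75; s_2 = 1.5; a_3 = 3; b_3 = 3.75; c_3 = 3.25; a_4 = 6.25; b_4 = 6.25; c_4 = 2.5; s_4 = 1; a_5 = 6.75; b_5 = 4; c_5 = 0.25; t_5 = 1.5; a_6 = 0.5; b_6 = 2; c_6 = 5.25; q_6 = 2; t_6 = 2.5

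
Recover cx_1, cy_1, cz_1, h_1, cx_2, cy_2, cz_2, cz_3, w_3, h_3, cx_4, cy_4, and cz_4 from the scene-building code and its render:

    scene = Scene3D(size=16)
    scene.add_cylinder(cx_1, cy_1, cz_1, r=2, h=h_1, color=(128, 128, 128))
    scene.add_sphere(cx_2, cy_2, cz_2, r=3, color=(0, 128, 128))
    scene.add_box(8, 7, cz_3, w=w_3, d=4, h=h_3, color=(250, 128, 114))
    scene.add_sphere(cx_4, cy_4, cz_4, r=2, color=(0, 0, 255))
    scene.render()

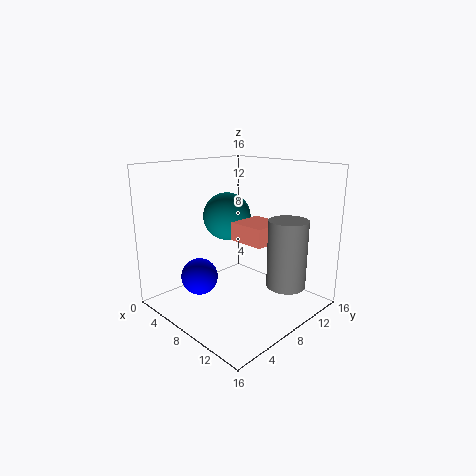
cx_1 = 14
cy_1 = 9
cz_1 = 4
h_1 = 7
cx_2 = 3
cy_2 = 11
cz_2 = 9
cz_3 = 8
w_3 = 4
h_3 = 2
cx_4 = 6
cy_4 = 4
cz_4 = 4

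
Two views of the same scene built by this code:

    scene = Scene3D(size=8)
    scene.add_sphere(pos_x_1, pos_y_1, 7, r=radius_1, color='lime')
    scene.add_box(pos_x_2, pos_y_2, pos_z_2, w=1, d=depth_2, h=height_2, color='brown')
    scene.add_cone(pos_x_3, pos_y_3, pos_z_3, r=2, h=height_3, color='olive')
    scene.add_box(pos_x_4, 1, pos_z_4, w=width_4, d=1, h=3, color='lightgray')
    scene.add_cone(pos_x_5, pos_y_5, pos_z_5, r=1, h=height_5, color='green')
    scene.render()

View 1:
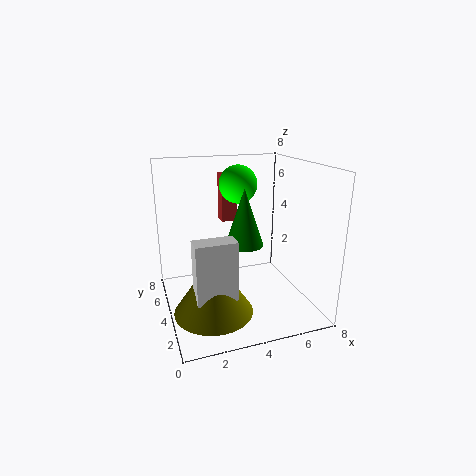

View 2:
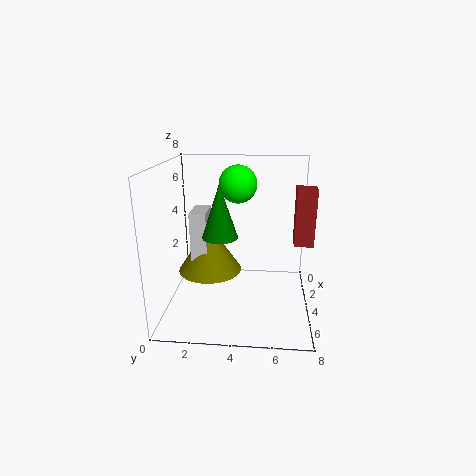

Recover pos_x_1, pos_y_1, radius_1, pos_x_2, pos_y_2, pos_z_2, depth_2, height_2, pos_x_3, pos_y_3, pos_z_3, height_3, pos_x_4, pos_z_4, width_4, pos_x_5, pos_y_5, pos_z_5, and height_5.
pos_x_1 = 4; pos_y_1 = 4; radius_1 = 1; pos_x_2 = 4; pos_y_2 = 7; pos_z_2 = 4; depth_2 = 1; height_2 = 3; pos_x_3 = 2; pos_y_3 = 2; pos_z_3 = 1; height_3 = 3; pos_x_4 = 1; pos_z_4 = 2; width_4 = 2; pos_x_5 = 4; pos_y_5 = 3; pos_z_5 = 4; height_5 = 3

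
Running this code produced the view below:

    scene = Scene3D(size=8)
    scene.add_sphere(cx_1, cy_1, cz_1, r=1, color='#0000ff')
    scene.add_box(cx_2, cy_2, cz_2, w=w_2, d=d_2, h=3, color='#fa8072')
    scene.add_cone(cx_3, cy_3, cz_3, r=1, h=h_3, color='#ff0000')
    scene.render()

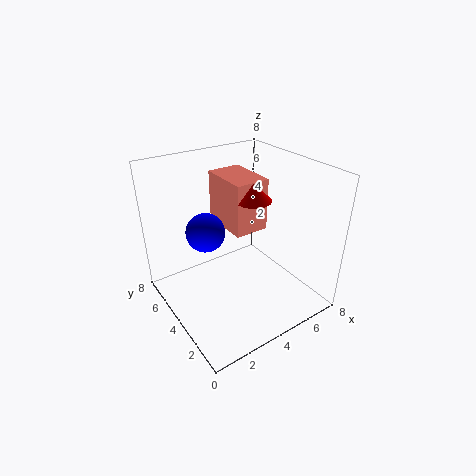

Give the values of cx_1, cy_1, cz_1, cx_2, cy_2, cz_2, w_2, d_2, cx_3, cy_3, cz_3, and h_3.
cx_1 = 2, cy_1 = 4, cz_1 = 5, cx_2 = 4, cy_2 = 4, cz_2 = 4, w_2 = 2, d_2 = 3, cx_3 = 5, cy_3 = 4, cz_3 = 6, h_3 = 1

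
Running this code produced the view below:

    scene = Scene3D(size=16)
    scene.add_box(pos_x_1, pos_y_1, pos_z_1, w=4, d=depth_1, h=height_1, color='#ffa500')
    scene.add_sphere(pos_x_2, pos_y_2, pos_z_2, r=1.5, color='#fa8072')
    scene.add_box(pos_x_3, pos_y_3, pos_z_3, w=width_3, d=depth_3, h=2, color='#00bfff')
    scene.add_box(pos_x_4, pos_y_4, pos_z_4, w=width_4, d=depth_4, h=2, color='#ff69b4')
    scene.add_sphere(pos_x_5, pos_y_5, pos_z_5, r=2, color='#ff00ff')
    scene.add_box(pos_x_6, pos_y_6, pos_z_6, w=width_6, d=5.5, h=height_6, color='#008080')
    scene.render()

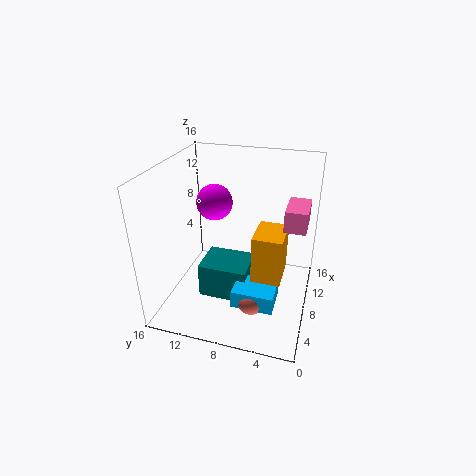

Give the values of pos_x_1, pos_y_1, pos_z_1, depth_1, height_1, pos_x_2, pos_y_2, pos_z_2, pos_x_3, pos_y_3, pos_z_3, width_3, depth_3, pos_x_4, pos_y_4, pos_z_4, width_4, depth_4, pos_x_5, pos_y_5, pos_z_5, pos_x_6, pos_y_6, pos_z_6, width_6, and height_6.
pos_x_1 = 4; pos_y_1 = 2.5; pos_z_1 = 5.5; depth_1 = 3; height_1 = 5; pos_x_2 = 4.5; pos_y_2 = 5.5; pos_z_2 = 2.5; pos_x_3 = 3.5; pos_y_3 = 3; pos_z_3 = 2; width_3 = 3.5; depth_3 = 4.5; pos_x_4 = 3.5; pos_y_4 = 0.5; pos_z_4 = 12; width_4 = 3.5; depth_4 = 2; pos_x_5 = 9; pos_y_5 = 11; pos_z_5 = 11.5; pos_x_6 = 5.5; pos_y_6 = 6.5; pos_z_6 = 1; width_6 = 4.5; height_6 = 4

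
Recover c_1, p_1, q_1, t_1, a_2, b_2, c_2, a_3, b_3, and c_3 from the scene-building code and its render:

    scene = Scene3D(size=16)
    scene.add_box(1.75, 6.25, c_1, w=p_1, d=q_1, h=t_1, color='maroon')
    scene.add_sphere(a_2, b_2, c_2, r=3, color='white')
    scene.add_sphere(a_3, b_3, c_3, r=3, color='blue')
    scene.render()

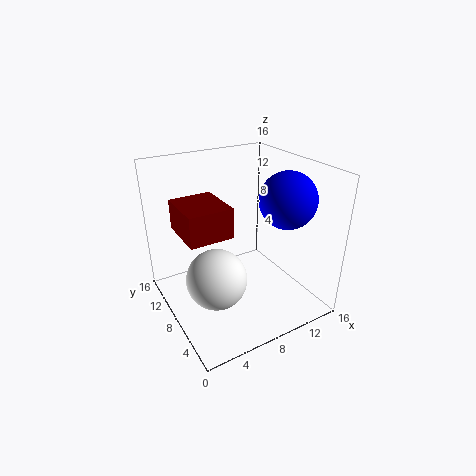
c_1 = 9.25, p_1 = 4.75, q_1 = 5.5, t_1 = 3.25, a_2 = 3.5, b_2 = 4.5, c_2 = 6.25, a_3 = 12, b_3 = 4.75, c_3 = 12.75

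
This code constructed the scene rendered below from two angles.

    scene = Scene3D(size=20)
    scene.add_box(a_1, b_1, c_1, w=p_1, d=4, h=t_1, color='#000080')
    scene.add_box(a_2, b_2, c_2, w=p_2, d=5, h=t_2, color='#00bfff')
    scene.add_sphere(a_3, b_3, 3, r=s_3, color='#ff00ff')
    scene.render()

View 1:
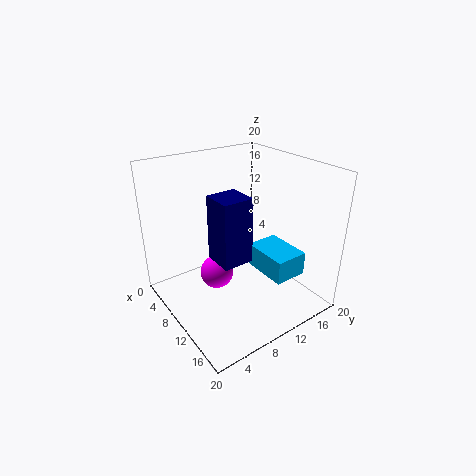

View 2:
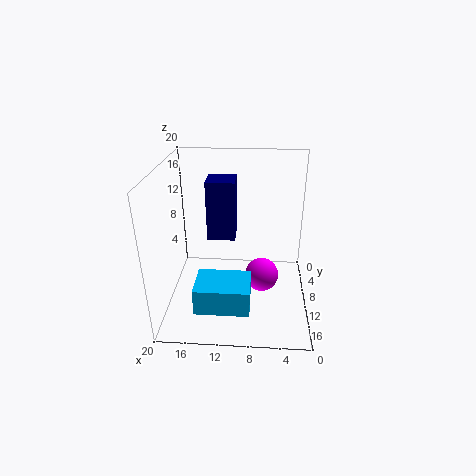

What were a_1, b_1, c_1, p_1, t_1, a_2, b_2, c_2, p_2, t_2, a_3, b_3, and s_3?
a_1 = 10.5; b_1 = 5; c_1 = 9; p_1 = 4; t_1 = 8.5; a_2 = 8; b_2 = 13.5; c_2 = 3.5; p_2 = 7; t_2 = 3.5; a_3 = 6.5; b_3 = 8.5; s_3 = 2.5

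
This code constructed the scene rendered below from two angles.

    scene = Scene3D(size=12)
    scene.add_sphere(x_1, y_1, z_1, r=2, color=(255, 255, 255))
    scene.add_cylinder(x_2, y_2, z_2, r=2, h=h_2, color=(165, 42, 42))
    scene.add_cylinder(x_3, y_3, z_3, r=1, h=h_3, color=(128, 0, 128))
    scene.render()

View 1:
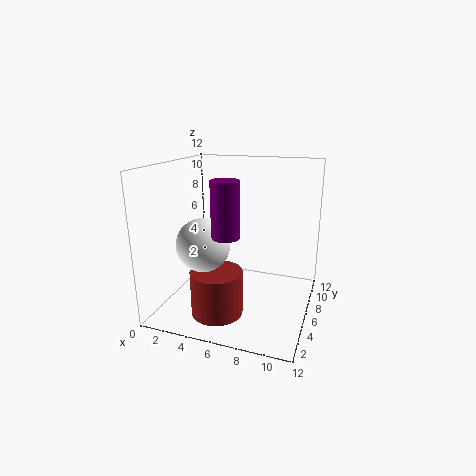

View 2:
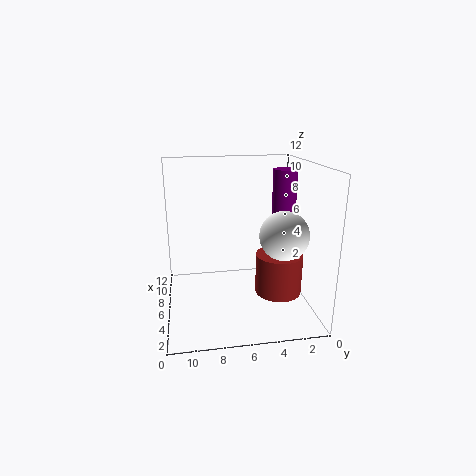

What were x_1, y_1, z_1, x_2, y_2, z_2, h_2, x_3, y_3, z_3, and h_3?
x_1 = 4.5; y_1 = 2.5; z_1 = 6.5; x_2 = 5.5; y_2 = 2.5; z_2 = 1; h_2 = 3.5; x_3 = 6.5; y_3 = 2; z_3 = 7.5; h_3 = 4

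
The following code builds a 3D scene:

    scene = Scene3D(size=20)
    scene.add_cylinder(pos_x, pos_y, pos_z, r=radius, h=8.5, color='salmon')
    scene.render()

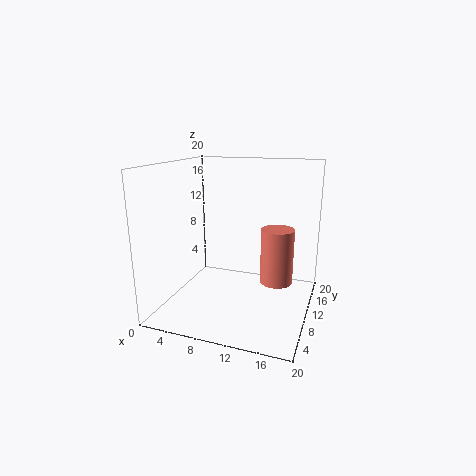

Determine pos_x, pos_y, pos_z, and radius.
pos_x = 14.5
pos_y = 15
pos_z = 1.75
radius = 2.5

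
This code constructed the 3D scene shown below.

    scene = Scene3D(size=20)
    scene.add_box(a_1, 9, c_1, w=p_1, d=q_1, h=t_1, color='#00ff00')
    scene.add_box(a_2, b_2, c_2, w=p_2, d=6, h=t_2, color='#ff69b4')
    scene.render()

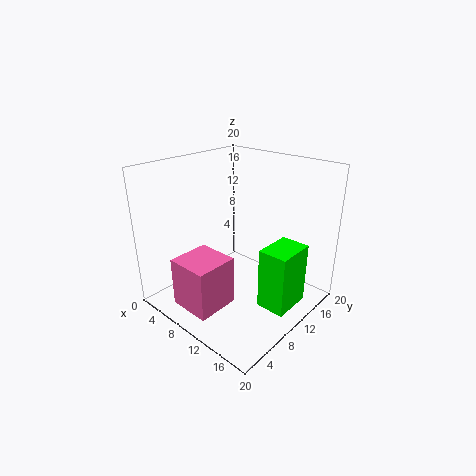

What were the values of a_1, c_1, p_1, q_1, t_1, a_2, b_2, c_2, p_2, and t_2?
a_1 = 14.5; c_1 = 1.5; p_1 = 4; q_1 = 5.5; t_1 = 8.5; a_2 = 5; b_2 = 2; c_2 = 1; p_2 = 6; t_2 = 7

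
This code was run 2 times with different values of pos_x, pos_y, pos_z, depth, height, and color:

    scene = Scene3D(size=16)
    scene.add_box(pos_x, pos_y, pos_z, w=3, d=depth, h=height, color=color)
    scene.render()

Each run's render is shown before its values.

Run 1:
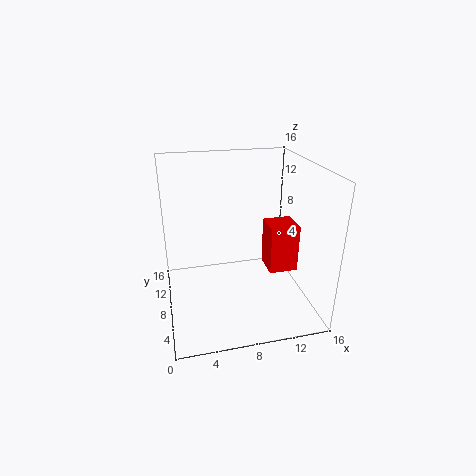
pos_x = 10.5, pos_y = 4, pos_z = 5.5, depth = 3, height = 5, color = 'red'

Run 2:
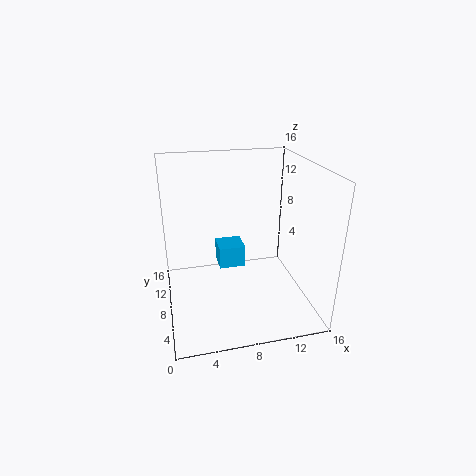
pos_x = 6, pos_y = 8.5, pos_z = 4, depth = 3, height = 2.5, color = 'deepskyblue'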